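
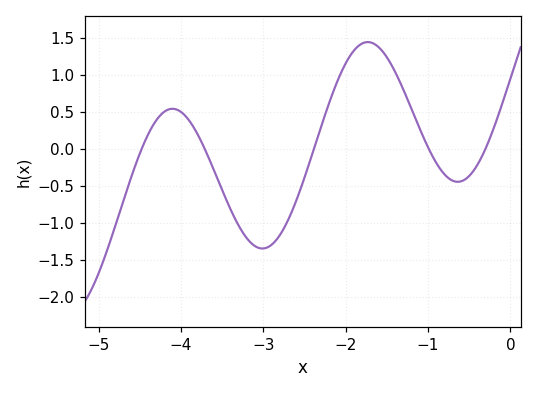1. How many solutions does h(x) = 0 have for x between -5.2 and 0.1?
5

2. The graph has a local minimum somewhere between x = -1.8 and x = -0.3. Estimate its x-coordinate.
-0.639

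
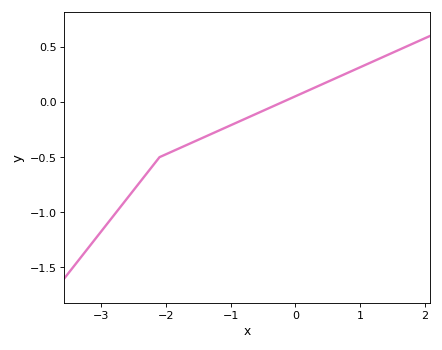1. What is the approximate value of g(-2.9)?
-1.1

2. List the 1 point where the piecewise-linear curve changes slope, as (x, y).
(-2.1, -0.5)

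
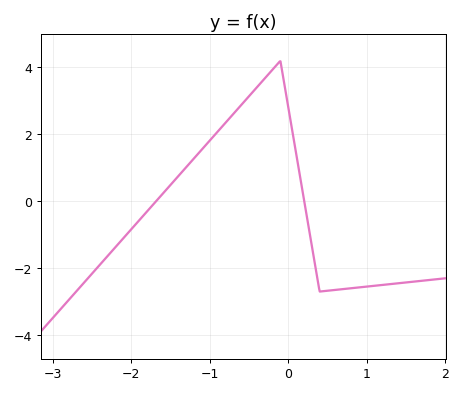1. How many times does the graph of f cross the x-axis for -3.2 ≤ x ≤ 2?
2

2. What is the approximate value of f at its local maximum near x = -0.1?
4.2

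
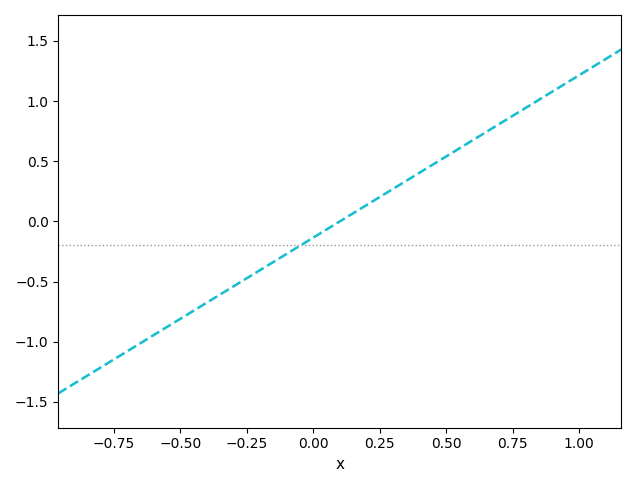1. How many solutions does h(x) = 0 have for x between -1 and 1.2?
1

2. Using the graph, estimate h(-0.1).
-0.25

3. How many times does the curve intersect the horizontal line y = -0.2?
1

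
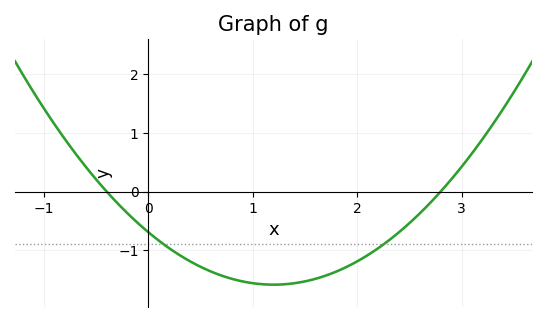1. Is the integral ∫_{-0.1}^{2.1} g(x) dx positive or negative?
negative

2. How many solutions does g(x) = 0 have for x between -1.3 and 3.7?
2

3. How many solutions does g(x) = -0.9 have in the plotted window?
2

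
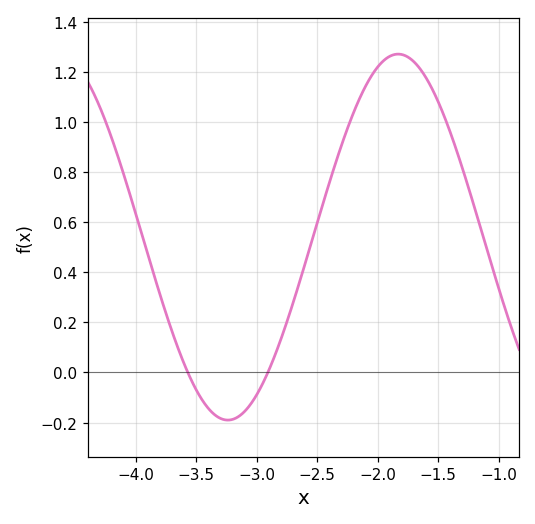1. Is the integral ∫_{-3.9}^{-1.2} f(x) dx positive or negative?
positive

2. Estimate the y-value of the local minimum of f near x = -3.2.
-0.19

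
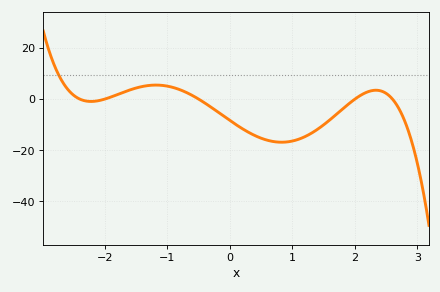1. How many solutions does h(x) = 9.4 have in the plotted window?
1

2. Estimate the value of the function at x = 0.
-8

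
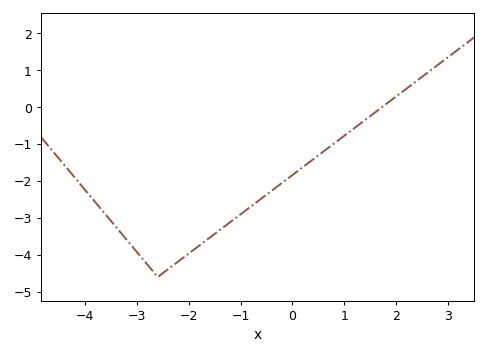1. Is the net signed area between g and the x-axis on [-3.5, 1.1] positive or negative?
negative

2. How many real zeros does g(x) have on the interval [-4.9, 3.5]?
1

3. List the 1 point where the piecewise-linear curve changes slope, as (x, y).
(-2.6, -4.6)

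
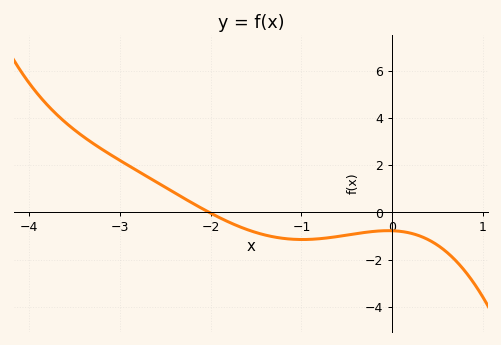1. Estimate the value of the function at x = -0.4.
-0.9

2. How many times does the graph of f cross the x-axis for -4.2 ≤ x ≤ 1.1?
1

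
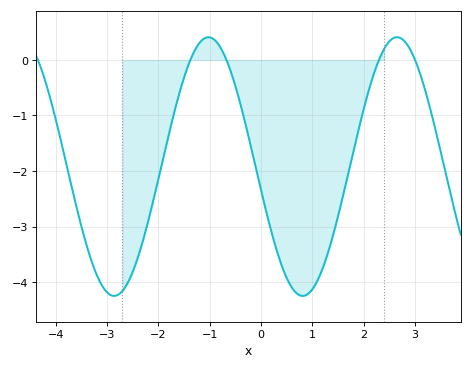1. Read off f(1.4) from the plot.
-3.2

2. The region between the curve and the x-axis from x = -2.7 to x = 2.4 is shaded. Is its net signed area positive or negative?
negative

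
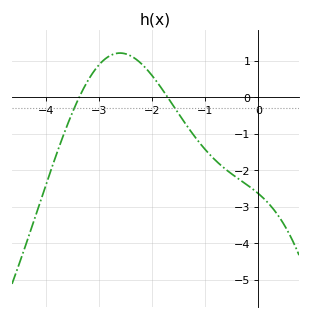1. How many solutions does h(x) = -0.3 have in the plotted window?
2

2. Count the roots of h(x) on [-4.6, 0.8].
2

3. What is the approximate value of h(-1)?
-1.44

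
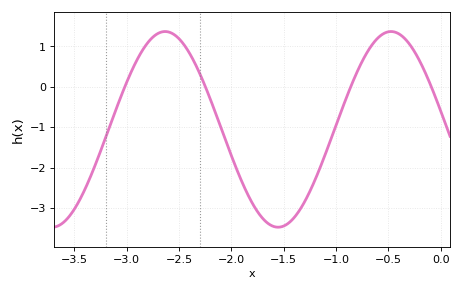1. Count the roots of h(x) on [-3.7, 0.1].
4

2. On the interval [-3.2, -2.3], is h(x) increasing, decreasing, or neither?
neither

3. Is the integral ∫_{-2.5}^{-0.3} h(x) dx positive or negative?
negative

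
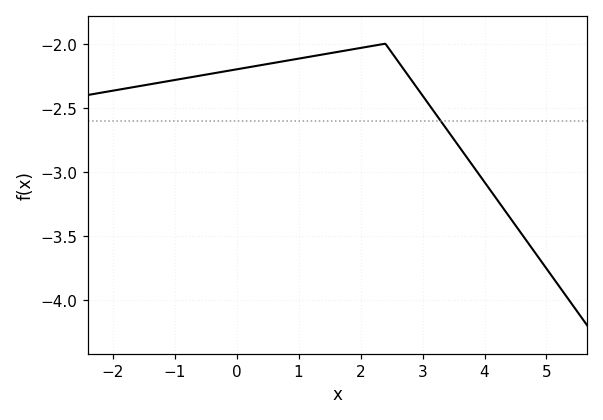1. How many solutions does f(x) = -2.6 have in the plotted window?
1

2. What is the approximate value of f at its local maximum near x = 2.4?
-2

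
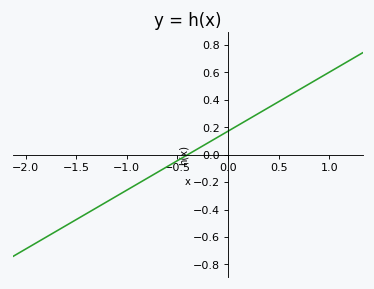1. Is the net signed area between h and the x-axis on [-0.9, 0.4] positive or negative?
positive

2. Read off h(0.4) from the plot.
0.34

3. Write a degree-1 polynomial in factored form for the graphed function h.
y = 0.43(x + 0.4)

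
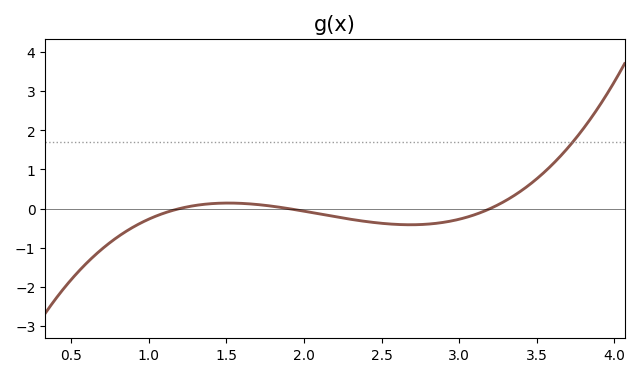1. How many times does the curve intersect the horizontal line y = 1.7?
1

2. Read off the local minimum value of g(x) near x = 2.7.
-0.4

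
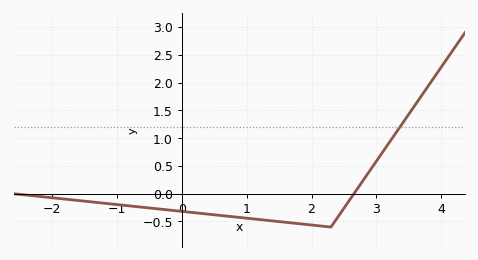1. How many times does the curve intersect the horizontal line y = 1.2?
1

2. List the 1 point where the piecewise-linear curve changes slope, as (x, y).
(2.3, -0.6)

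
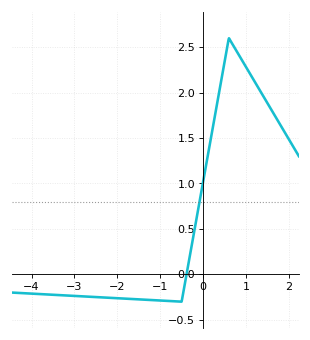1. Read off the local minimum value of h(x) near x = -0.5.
-0.3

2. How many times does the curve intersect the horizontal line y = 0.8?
1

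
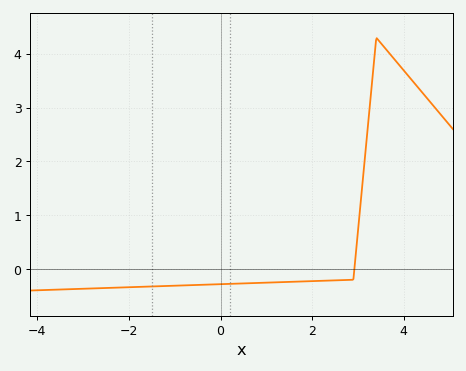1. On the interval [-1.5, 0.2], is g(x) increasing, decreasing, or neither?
increasing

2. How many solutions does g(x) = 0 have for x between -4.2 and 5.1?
1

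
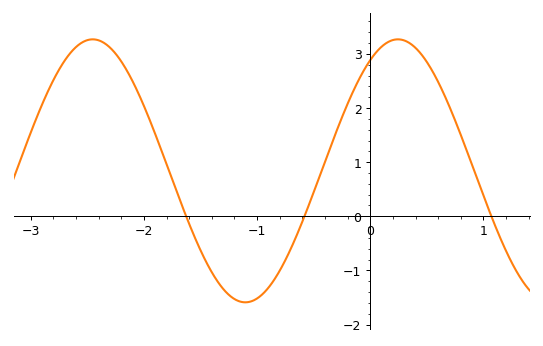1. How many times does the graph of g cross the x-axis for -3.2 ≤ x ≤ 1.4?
3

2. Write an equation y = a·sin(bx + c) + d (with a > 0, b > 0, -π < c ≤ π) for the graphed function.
y = 2.43sin(2.33x + 1) + 0.84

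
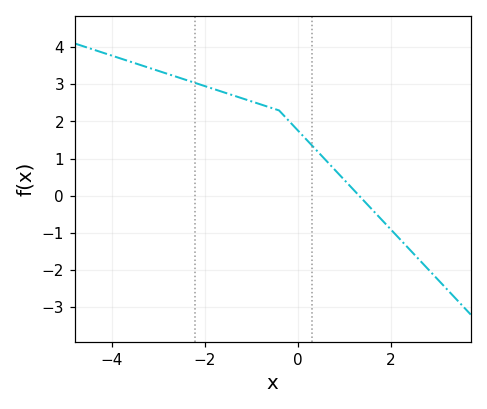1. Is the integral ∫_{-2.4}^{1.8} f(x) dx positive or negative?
positive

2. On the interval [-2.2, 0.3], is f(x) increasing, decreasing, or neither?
decreasing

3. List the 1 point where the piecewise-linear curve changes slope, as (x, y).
(-0.4, 2.3)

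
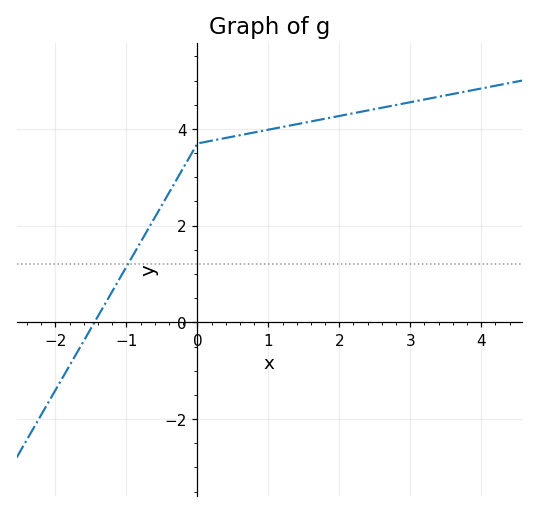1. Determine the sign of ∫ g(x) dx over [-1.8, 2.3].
positive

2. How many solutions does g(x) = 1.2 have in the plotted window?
1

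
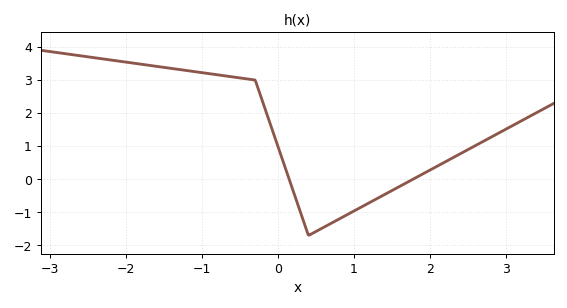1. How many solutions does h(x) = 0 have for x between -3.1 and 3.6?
2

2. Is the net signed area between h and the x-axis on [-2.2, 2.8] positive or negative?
positive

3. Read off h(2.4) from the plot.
0.8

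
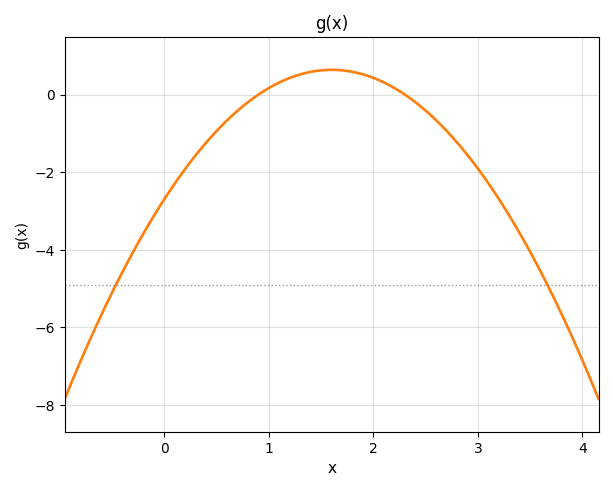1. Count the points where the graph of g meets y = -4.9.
2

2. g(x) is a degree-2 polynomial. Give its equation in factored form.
y = -1.3(x - 0.9)(x - 2.3)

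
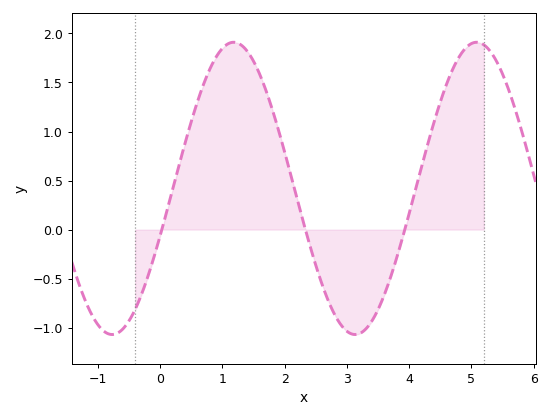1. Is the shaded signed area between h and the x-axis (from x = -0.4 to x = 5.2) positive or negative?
positive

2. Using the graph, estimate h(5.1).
1.9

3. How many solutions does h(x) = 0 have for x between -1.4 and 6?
3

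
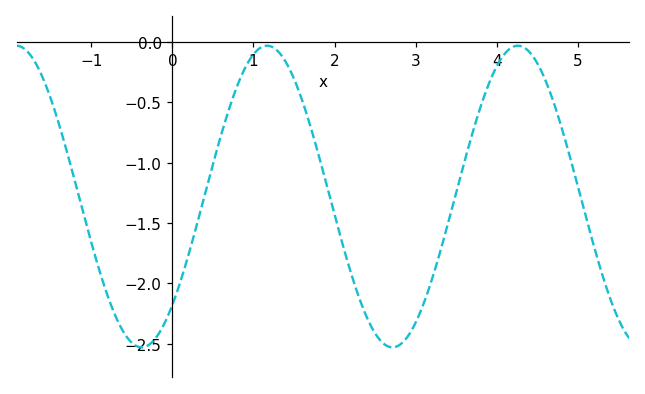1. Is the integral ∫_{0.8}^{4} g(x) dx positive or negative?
negative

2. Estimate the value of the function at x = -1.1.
-1.42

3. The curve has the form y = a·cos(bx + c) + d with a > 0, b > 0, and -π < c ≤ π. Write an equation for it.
y = 1.25cos(2.03x - 2.37) - 1.28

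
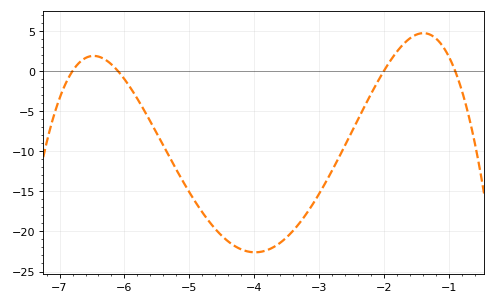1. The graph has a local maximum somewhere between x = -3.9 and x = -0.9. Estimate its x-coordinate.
-1.39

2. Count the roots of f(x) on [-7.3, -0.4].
4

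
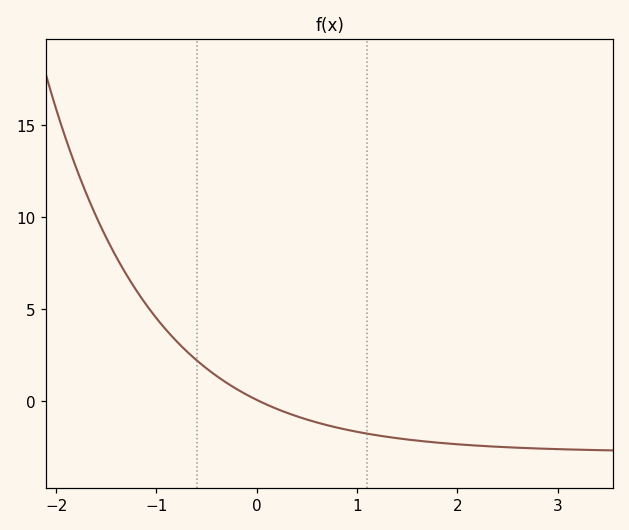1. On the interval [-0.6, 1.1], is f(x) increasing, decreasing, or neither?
decreasing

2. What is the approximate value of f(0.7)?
-1.3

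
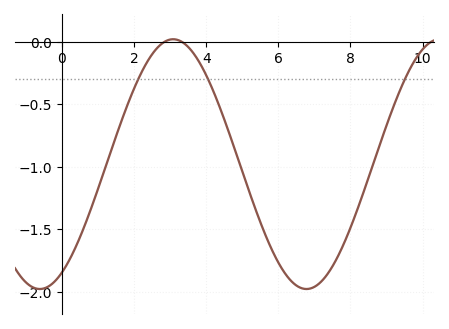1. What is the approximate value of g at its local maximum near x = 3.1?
0.02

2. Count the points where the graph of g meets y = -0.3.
3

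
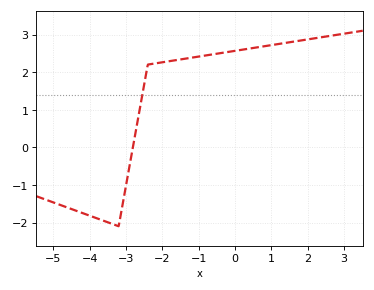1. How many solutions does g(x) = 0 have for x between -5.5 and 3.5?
1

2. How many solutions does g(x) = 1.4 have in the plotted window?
1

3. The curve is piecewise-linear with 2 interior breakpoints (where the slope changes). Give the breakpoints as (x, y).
(-3.2, -2.1); (-2.4, 2.2)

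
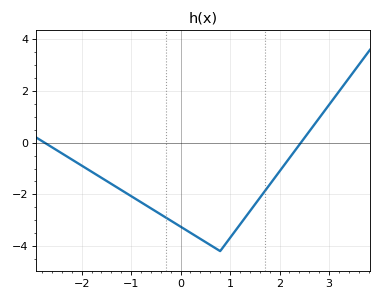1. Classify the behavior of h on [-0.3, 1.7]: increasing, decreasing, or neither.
neither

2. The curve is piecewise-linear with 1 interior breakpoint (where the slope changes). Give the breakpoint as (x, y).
(0.8, -4.2)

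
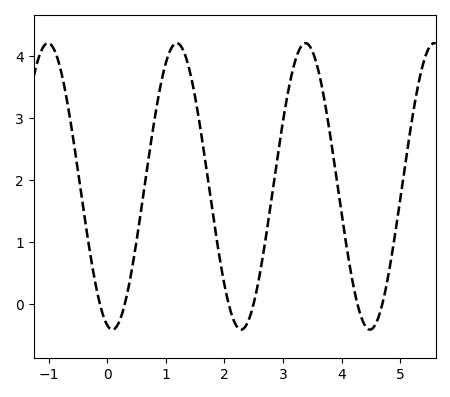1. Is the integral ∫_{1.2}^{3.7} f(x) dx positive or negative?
positive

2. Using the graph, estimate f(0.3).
0.003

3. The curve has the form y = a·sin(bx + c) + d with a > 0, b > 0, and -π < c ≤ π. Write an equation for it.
y = 2.31sin(2.86x - 1.82) + 1.9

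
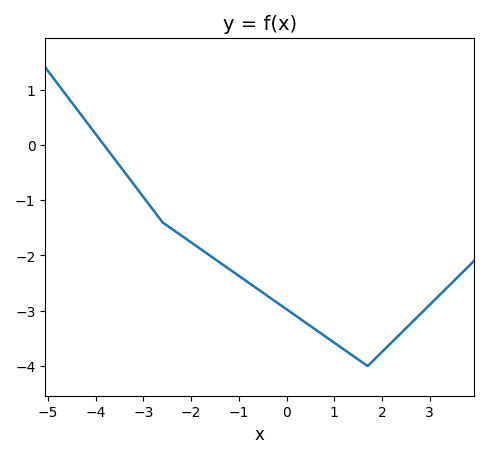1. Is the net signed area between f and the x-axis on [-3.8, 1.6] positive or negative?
negative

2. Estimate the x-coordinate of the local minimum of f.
1.7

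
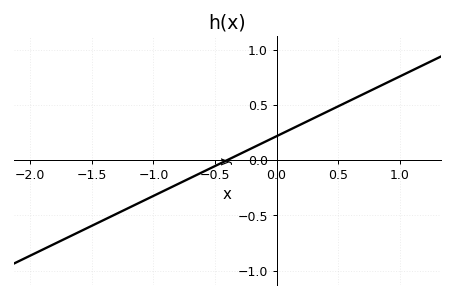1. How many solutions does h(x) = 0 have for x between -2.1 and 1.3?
1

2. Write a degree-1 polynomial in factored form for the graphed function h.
y = 0.54(x + 0.4)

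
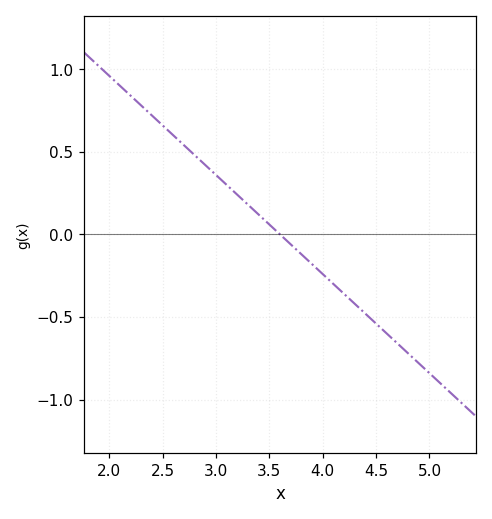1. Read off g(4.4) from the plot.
-0.5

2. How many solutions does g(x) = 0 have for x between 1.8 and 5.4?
1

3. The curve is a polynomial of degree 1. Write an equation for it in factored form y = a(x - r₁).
y = -0.6(x - 3.6)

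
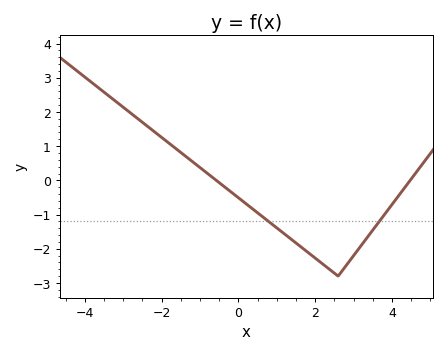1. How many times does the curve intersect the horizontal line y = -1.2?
2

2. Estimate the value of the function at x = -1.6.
0.9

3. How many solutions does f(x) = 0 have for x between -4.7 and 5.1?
2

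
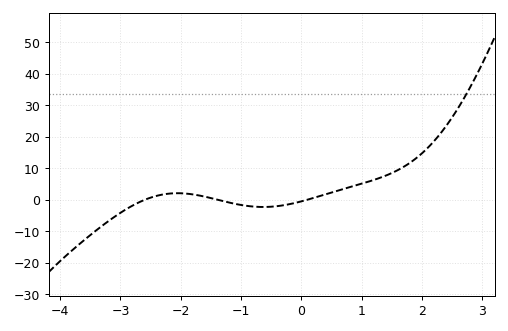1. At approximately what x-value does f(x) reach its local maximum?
-2.05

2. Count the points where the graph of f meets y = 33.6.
1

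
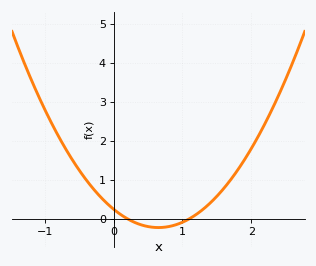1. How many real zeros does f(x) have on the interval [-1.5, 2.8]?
2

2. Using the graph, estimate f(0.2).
0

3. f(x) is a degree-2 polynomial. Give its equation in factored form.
y = 1.11(x - 0.2)(x - 1.1)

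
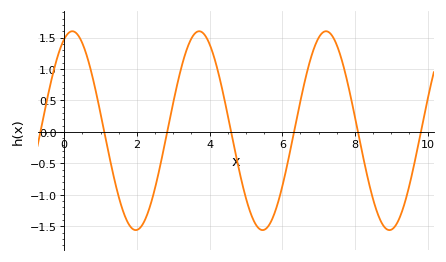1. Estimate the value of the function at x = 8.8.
-1.5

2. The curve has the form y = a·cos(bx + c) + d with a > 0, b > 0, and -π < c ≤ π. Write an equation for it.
y = 1.58cos(1.8x - 0.402) + 0.02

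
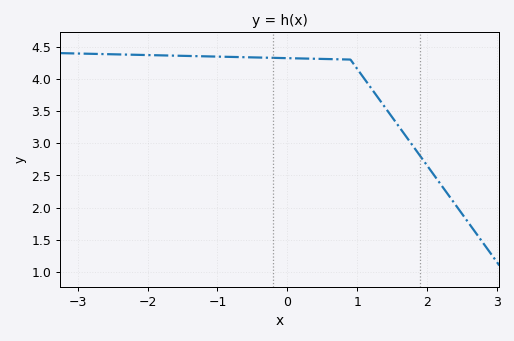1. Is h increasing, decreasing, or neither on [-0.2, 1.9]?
decreasing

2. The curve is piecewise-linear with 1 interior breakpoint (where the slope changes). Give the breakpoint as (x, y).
(0.9, 4.3)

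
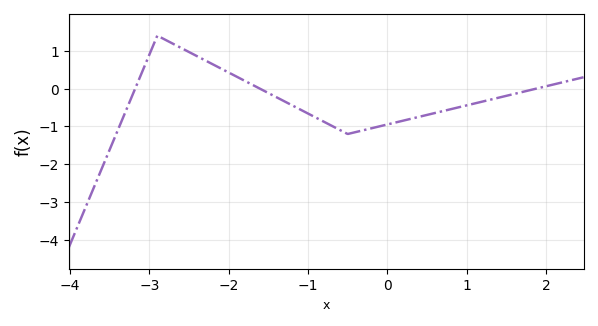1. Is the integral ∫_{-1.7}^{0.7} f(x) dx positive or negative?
negative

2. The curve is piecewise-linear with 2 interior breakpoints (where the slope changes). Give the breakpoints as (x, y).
(-2.9, 1.4); (-0.5, -1.2)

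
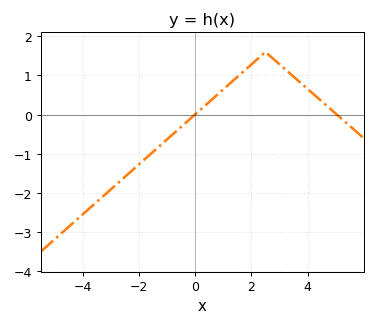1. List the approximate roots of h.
-0.007, 5.04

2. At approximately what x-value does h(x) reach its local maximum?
2.5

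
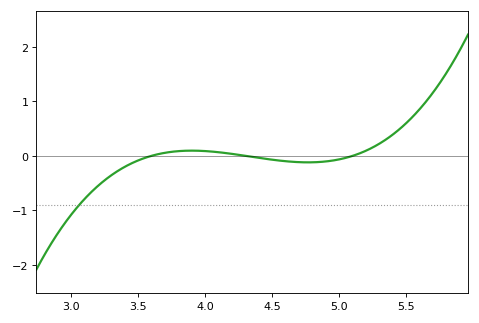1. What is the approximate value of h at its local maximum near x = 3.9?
0.1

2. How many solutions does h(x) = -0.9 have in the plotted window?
1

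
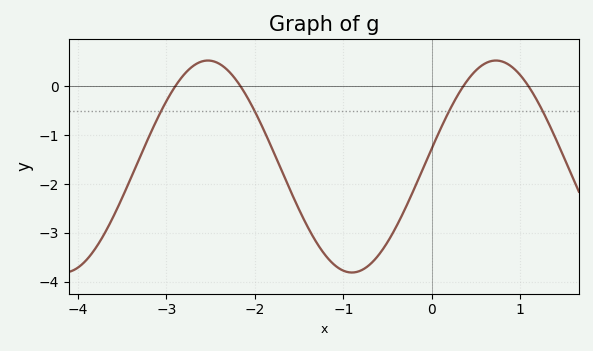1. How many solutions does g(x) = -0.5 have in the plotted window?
4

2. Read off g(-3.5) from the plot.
-2.3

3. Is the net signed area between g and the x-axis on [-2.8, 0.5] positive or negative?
negative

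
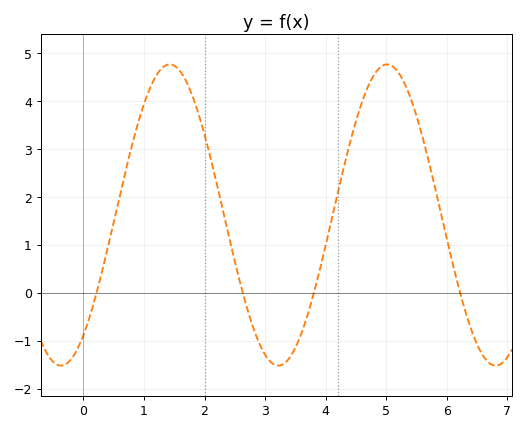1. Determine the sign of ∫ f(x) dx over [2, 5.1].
positive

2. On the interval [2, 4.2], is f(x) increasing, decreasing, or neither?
neither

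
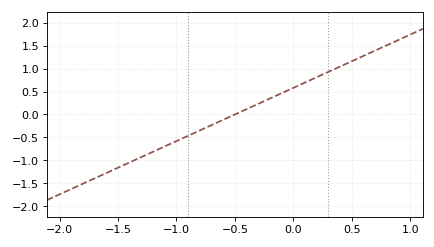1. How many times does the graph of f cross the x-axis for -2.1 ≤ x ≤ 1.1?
1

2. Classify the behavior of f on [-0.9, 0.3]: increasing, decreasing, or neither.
increasing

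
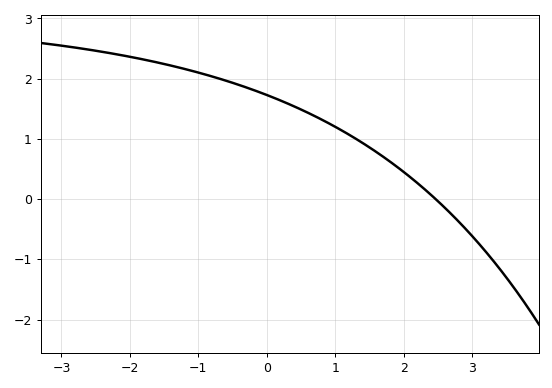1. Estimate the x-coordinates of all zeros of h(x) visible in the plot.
2.47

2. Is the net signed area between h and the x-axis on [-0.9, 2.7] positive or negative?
positive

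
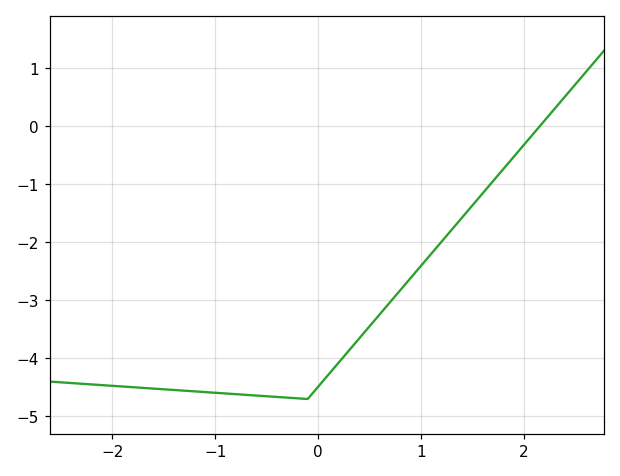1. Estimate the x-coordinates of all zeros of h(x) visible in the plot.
2.16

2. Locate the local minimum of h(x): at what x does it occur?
-0.102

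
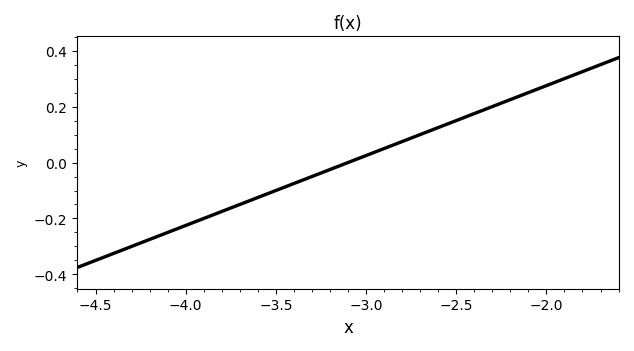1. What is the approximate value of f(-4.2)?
-0.275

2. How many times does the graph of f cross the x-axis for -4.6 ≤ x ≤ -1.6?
1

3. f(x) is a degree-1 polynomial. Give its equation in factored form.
y = 0.25(x + 3.1)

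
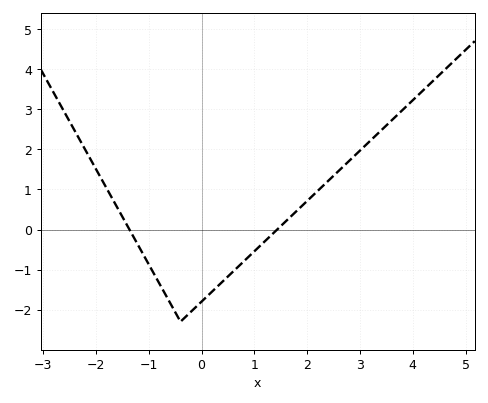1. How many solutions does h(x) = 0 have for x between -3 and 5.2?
2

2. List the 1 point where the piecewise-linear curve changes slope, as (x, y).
(-0.4, -2.3)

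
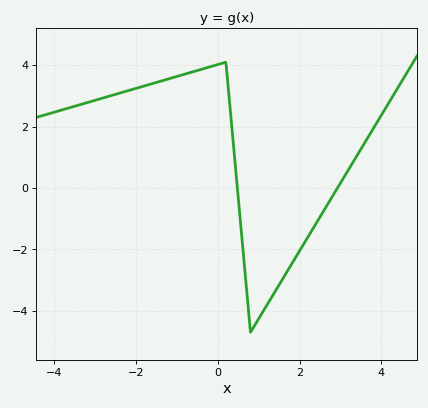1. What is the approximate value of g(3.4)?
1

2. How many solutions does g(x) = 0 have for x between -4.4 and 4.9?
2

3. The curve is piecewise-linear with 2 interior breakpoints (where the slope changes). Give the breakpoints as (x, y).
(0.2, 4.1); (0.8, -4.7)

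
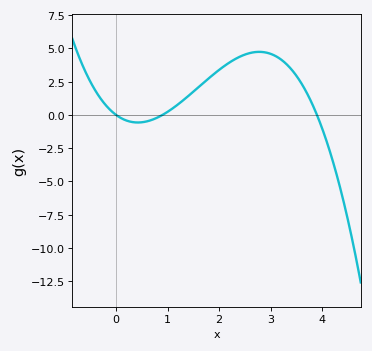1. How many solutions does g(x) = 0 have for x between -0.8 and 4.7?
3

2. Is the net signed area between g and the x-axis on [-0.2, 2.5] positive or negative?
positive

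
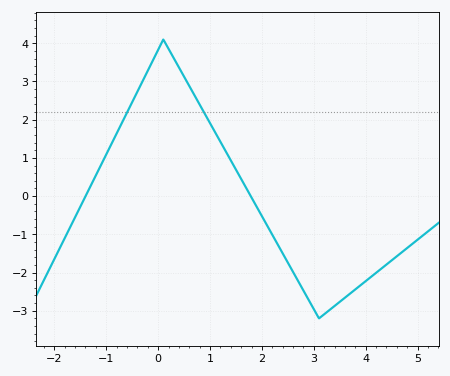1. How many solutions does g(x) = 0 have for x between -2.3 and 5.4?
2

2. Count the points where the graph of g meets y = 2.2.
2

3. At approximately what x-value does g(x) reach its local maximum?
0.098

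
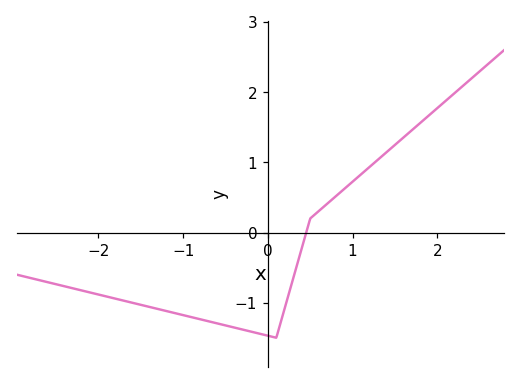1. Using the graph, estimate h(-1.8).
-0.942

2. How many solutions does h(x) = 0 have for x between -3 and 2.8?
1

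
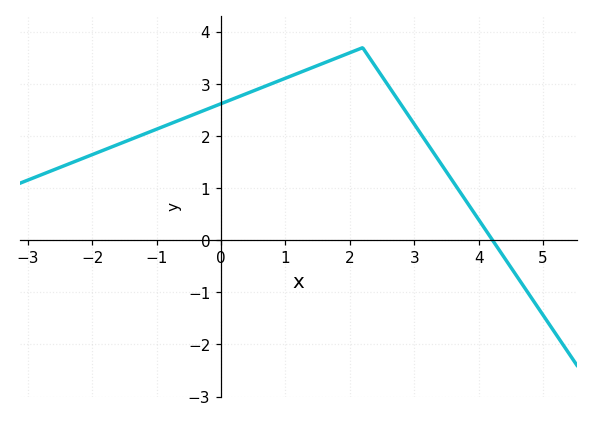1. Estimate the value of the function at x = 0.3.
2.8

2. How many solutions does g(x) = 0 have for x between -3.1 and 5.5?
1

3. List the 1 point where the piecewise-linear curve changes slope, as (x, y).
(2.2, 3.7)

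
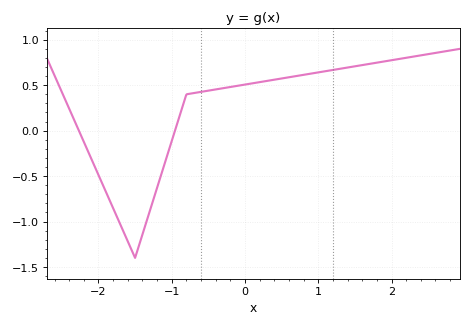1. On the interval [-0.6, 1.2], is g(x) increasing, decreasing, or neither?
increasing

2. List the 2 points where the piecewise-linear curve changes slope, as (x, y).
(-1.5, -1.4); (-0.8, 0.4)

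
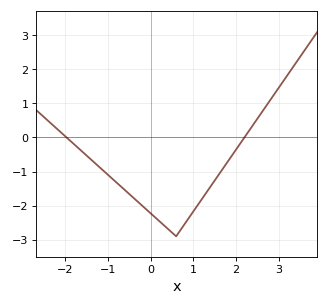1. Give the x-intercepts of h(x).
-2, 2.2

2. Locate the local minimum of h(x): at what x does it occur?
0.6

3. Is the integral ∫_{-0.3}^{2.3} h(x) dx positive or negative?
negative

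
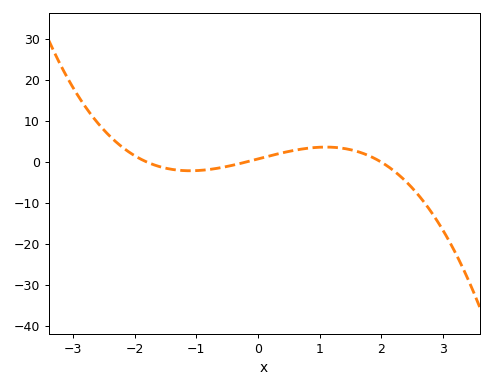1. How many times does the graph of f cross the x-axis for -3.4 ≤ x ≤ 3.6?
3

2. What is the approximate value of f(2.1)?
-0.969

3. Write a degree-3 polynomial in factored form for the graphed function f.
y = -1.08(x + 1.8)(x + 0.2)(x - 2)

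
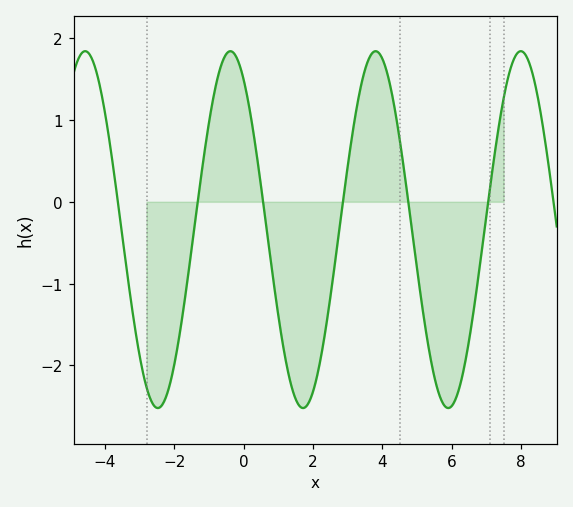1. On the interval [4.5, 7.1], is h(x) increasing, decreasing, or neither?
neither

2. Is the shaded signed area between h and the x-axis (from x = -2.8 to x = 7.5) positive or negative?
negative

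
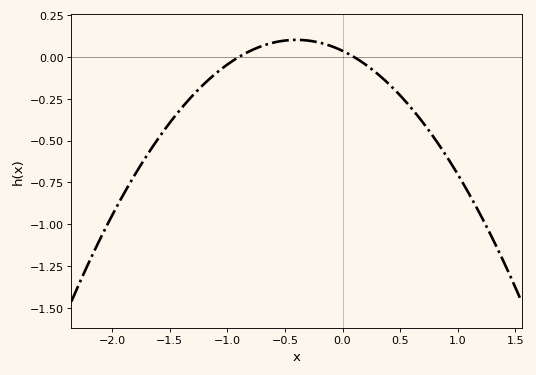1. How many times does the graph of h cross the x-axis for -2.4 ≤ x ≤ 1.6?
2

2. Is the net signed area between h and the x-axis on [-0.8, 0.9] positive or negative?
negative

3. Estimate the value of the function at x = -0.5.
0.1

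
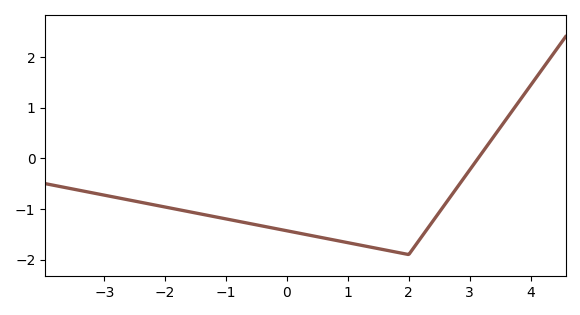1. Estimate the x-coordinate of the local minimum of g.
2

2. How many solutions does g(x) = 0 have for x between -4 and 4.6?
1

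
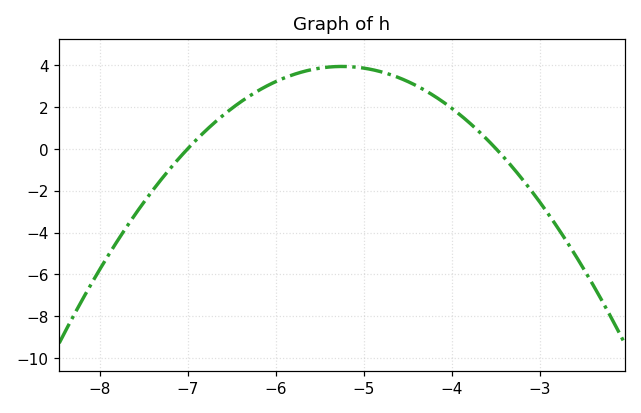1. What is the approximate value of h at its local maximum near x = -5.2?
3.92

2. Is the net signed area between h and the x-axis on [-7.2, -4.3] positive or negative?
positive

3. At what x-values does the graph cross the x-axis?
-7, -3.5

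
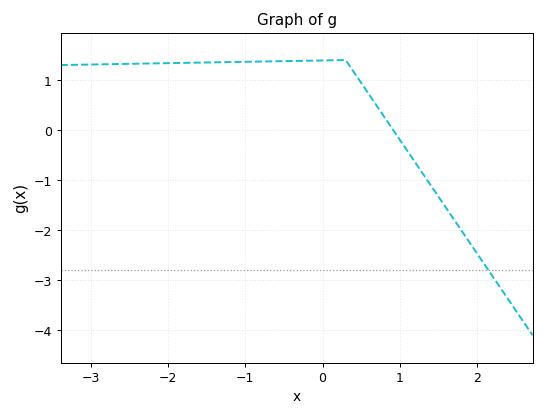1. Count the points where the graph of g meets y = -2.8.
1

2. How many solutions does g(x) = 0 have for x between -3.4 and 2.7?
1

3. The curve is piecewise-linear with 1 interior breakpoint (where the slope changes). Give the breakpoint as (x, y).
(0.3, 1.4)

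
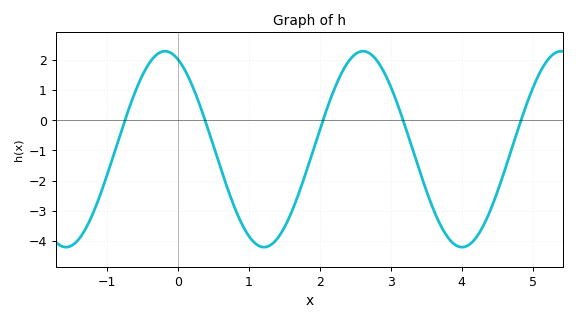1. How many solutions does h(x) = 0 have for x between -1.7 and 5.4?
5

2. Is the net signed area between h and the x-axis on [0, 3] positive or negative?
negative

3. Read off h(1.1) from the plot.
-4.1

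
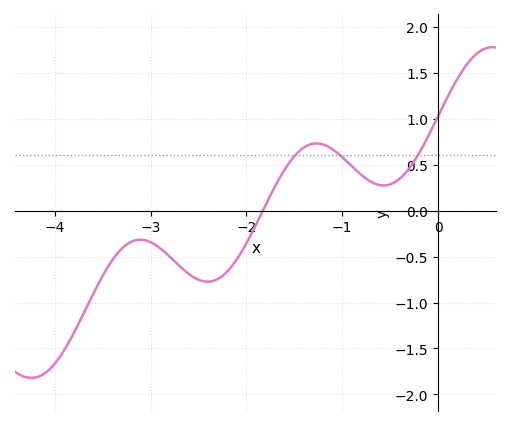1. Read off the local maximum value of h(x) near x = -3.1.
-0.316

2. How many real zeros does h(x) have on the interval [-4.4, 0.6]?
1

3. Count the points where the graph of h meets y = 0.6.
3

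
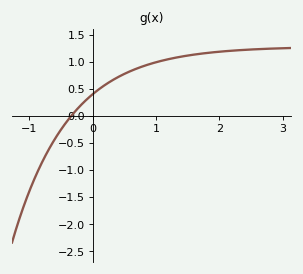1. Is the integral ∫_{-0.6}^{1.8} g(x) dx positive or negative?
positive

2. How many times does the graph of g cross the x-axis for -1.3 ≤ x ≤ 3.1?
1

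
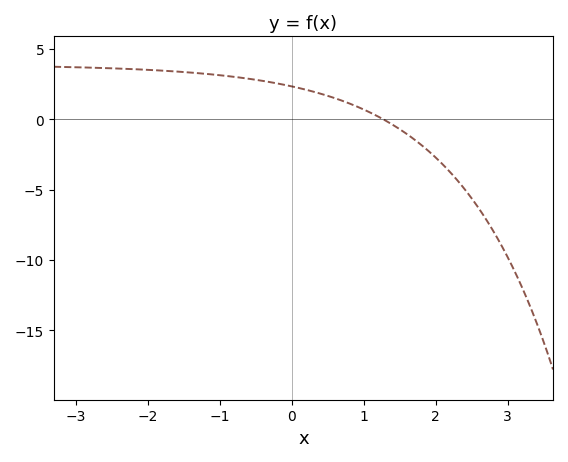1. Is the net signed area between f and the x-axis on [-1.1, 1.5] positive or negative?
positive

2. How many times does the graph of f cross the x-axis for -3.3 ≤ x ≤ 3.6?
1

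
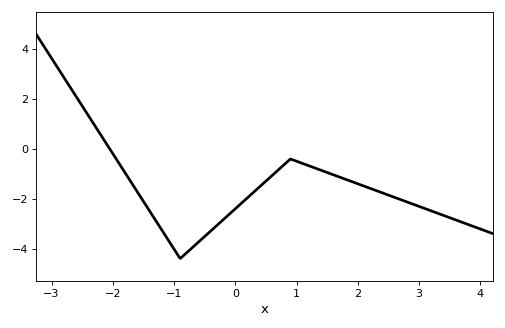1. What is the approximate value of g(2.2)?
-1.58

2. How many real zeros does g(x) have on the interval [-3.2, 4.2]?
1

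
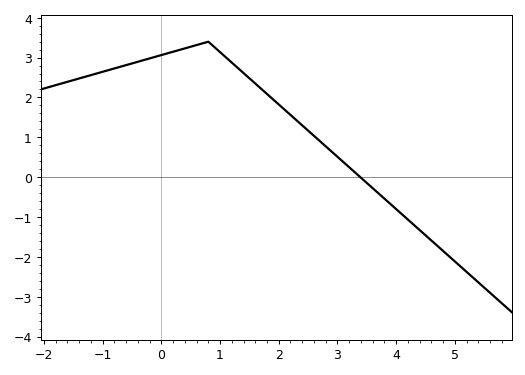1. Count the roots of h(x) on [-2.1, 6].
1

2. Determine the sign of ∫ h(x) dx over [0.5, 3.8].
positive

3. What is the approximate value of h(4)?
-0.8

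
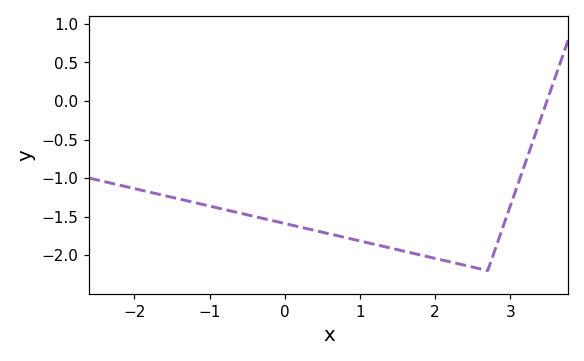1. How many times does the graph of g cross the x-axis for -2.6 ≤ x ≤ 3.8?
1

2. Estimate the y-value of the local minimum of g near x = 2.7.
-2.2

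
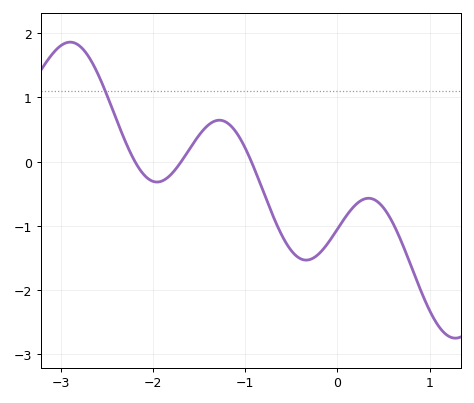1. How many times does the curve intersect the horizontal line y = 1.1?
1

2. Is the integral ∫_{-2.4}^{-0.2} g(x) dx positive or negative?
negative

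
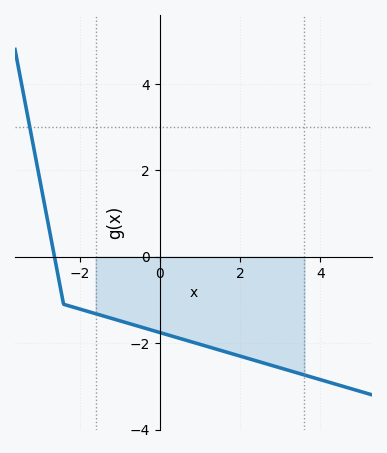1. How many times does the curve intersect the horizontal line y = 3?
1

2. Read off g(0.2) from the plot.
-1.8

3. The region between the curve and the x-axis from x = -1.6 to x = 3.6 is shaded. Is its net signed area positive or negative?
negative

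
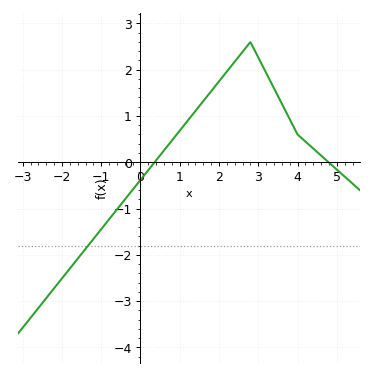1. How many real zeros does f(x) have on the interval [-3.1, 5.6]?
2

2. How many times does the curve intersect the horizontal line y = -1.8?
1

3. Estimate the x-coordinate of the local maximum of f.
2.8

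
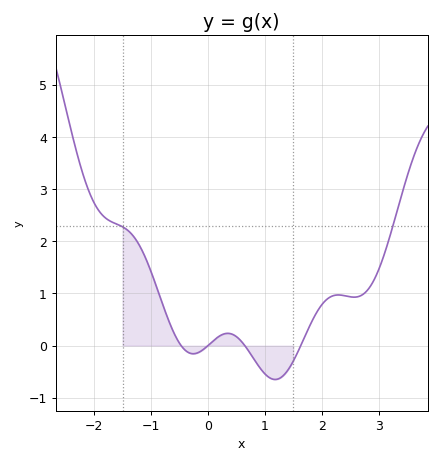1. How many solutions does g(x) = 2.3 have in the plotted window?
2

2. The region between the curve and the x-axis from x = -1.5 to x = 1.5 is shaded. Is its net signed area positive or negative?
positive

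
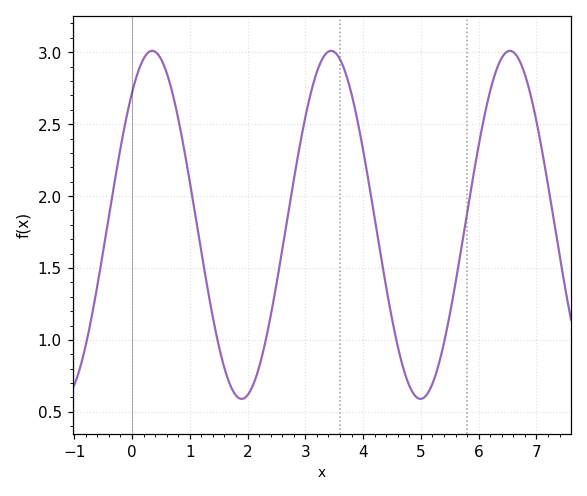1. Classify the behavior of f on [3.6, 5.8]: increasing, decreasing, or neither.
neither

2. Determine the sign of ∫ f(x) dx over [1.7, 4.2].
positive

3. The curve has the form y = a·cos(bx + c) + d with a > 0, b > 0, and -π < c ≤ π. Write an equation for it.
y = 1.21cos(2.03x - 0.712) + 1.8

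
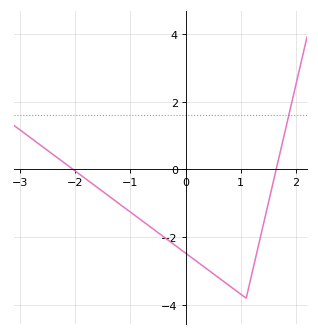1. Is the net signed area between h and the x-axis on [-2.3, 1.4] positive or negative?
negative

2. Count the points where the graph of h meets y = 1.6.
1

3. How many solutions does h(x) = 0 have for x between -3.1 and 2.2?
2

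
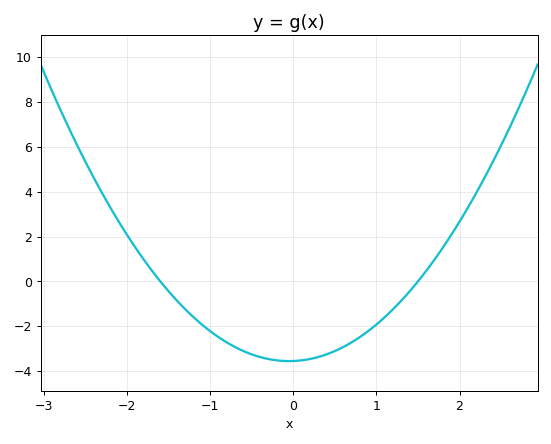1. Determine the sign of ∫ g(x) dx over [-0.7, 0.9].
negative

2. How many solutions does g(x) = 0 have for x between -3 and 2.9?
2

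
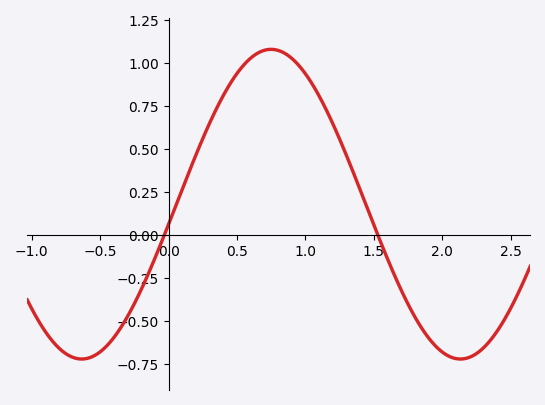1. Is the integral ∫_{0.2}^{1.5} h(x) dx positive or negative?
positive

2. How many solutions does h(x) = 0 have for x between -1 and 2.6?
2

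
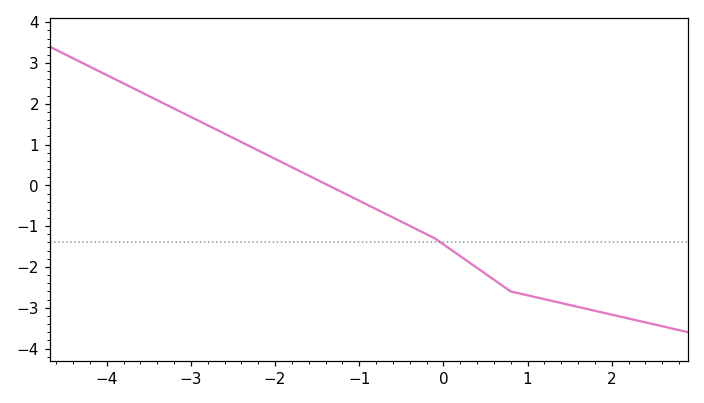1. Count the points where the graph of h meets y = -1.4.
1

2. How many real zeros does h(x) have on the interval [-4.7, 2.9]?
1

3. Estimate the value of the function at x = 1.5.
-2.9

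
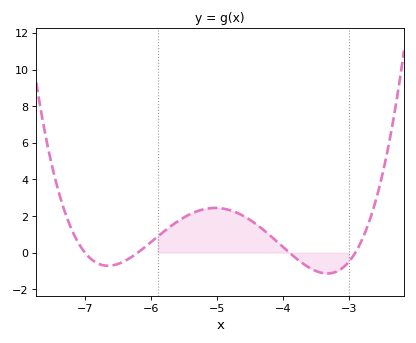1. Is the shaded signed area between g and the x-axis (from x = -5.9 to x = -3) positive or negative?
positive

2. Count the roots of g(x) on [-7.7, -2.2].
4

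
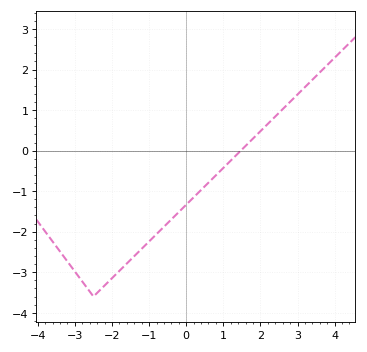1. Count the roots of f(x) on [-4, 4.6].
1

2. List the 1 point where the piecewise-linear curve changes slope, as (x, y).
(-2.5, -3.6)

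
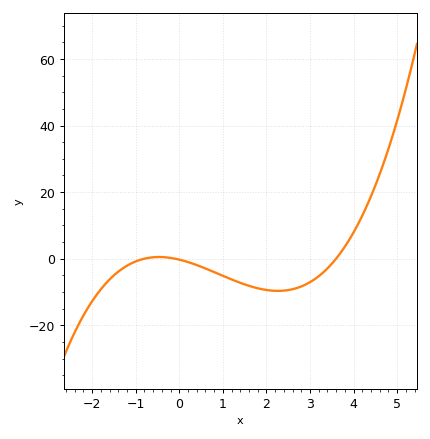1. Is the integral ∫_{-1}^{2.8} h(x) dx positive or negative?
negative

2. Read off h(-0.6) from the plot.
0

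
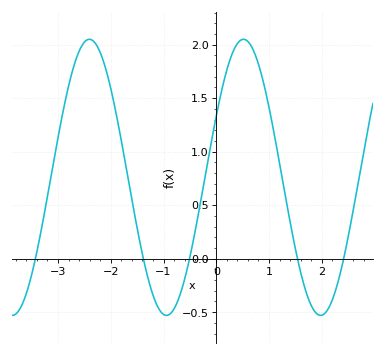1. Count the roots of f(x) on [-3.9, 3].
5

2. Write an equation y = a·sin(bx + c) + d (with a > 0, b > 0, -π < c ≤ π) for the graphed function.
y = 1.29sin(2.1x + 0.46) + 0.76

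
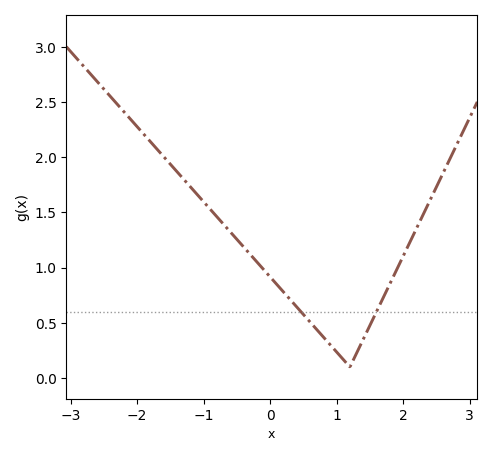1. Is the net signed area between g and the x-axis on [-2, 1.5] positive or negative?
positive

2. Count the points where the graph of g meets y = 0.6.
2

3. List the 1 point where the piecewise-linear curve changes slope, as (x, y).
(1.2, 0.1)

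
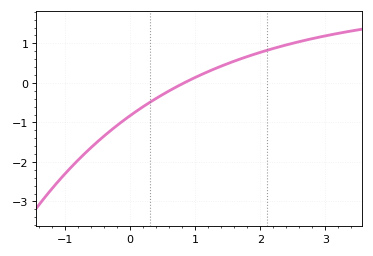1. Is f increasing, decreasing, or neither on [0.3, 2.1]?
increasing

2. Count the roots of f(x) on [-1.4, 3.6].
1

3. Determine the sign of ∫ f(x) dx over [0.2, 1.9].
positive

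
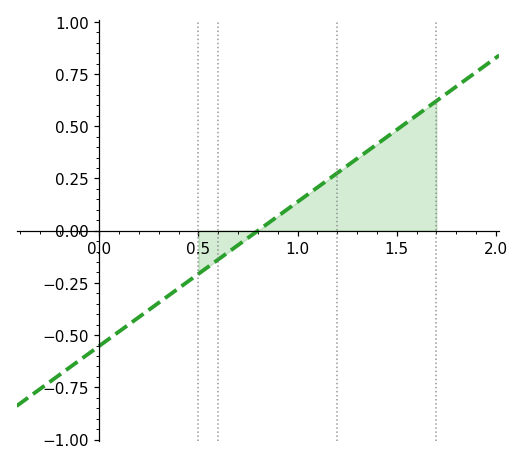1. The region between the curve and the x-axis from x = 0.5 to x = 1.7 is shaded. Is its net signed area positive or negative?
positive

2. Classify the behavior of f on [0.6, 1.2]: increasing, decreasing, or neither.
increasing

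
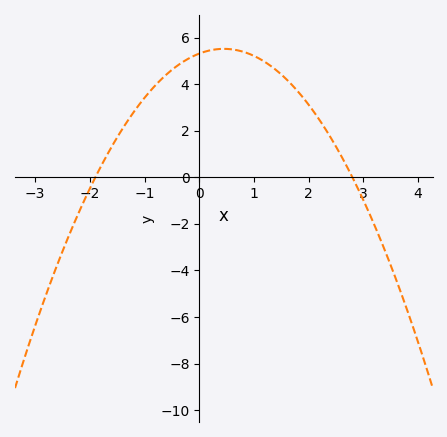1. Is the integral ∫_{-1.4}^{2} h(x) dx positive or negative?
positive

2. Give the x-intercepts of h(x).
-1.9, 2.8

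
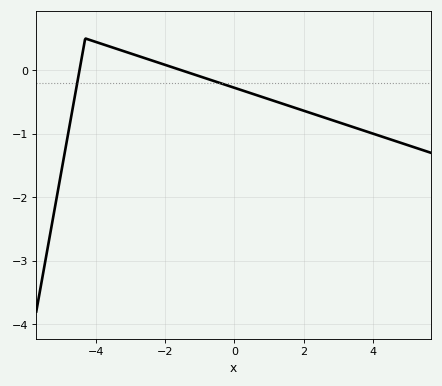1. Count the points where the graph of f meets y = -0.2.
2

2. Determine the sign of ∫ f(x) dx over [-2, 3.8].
negative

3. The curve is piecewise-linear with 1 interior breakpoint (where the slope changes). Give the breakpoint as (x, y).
(-4.3, 0.5)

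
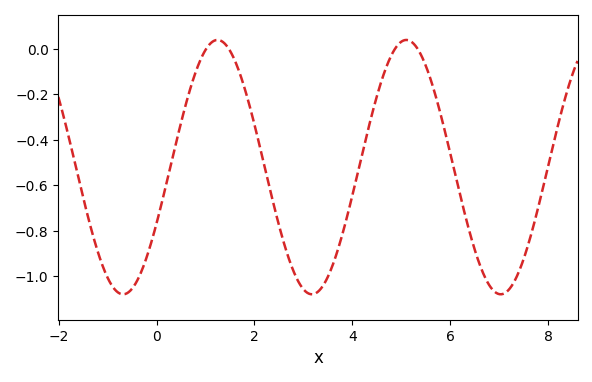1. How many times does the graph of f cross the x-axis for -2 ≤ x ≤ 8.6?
4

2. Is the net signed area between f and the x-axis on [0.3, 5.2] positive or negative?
negative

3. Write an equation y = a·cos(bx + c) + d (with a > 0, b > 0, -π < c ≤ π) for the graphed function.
y = 0.56cos(1.63x - 2.03) - 0.52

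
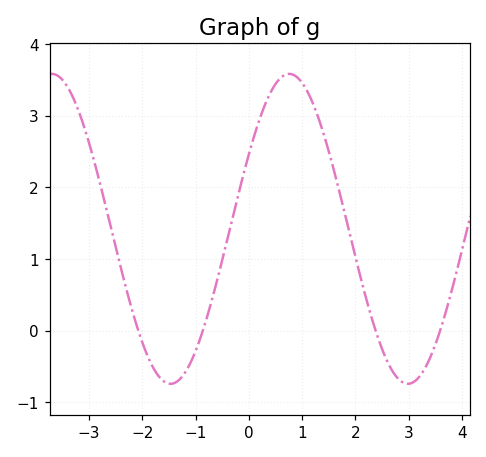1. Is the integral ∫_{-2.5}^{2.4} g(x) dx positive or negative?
positive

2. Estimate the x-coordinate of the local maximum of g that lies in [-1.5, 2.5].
0.758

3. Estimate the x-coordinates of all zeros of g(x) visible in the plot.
-2.07, -0.864, 2.38, 3.59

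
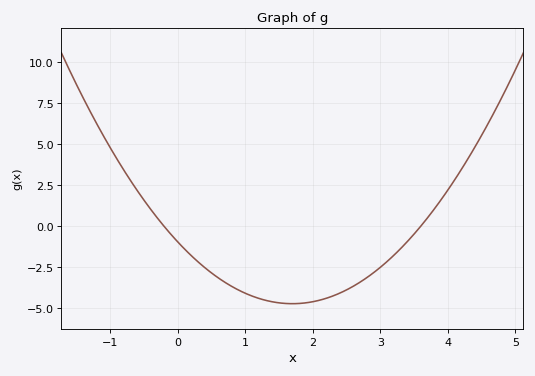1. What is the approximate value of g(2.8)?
-3.2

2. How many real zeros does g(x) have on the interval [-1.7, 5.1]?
2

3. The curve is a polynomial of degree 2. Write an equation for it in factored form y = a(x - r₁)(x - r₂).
y = 1.31(x + 0.2)(x - 3.6)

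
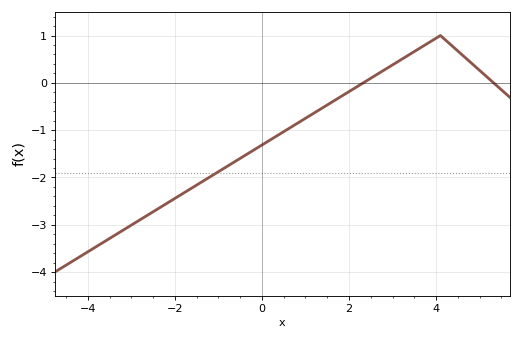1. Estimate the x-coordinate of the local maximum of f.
4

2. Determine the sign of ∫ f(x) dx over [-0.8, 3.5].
negative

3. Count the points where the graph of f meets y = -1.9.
1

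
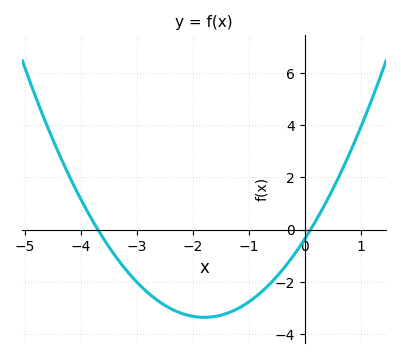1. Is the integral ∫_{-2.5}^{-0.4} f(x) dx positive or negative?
negative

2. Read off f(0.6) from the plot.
2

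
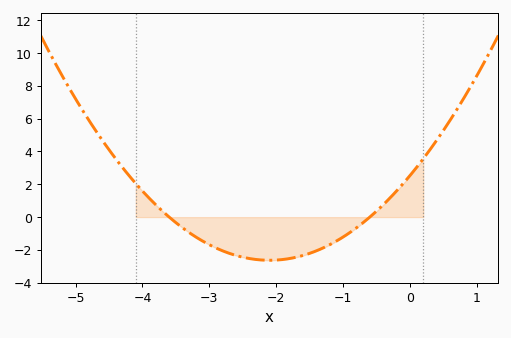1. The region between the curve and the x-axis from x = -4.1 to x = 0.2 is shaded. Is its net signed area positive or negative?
negative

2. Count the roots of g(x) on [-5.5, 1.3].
2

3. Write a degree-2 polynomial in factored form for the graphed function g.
y = 1.17(x + 3.6)(x + 0.6)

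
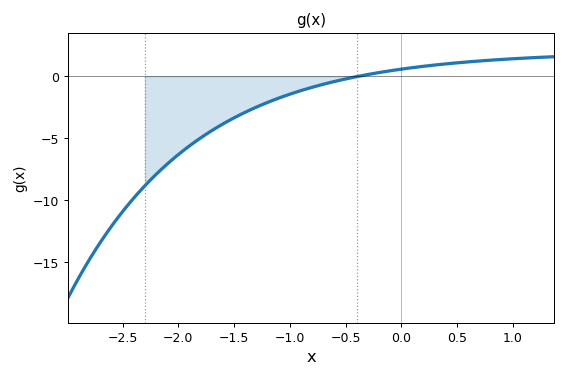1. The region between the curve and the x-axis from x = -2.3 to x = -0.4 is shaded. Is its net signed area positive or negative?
negative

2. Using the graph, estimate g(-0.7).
-0.5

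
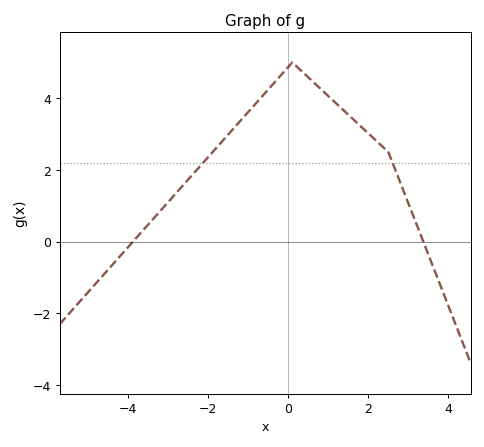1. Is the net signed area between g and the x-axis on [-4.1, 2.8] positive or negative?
positive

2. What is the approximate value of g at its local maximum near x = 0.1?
5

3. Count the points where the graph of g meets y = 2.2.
2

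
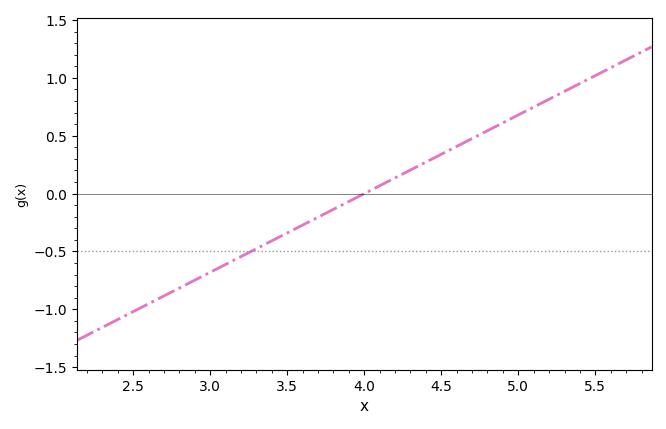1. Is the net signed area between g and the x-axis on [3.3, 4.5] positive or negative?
negative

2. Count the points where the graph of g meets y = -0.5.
1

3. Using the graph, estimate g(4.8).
0.55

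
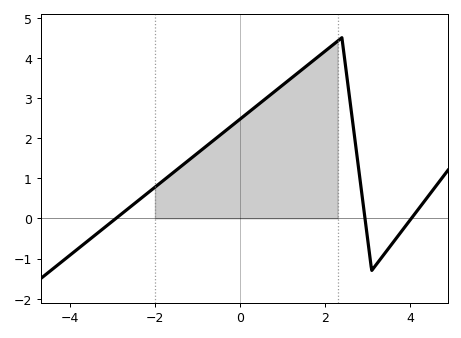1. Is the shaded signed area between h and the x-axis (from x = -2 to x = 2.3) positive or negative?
positive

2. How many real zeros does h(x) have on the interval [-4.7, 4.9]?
3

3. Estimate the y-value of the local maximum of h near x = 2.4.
4.5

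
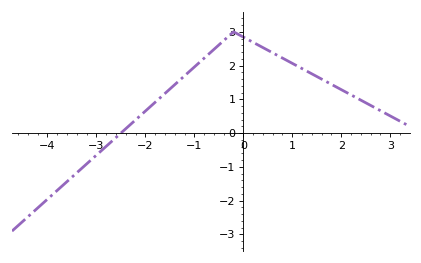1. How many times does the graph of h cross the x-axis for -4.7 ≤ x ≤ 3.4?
1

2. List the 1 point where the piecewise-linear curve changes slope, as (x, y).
(-0.2, 3)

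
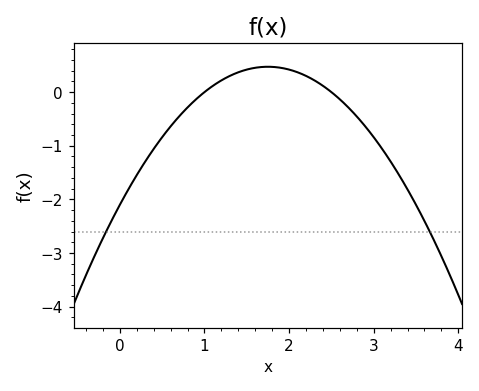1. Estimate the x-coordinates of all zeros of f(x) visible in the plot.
1, 2.5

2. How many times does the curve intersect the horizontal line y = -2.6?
2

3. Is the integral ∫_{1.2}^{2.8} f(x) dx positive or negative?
positive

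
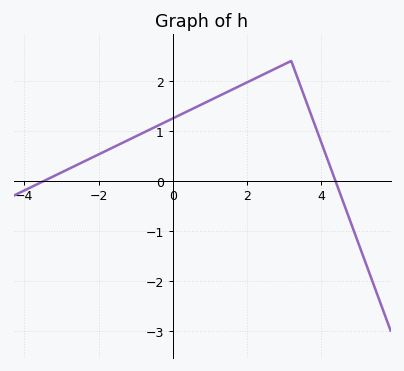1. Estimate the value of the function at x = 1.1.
1.6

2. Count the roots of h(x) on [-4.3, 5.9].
2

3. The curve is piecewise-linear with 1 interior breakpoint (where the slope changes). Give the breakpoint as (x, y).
(3.2, 2.4)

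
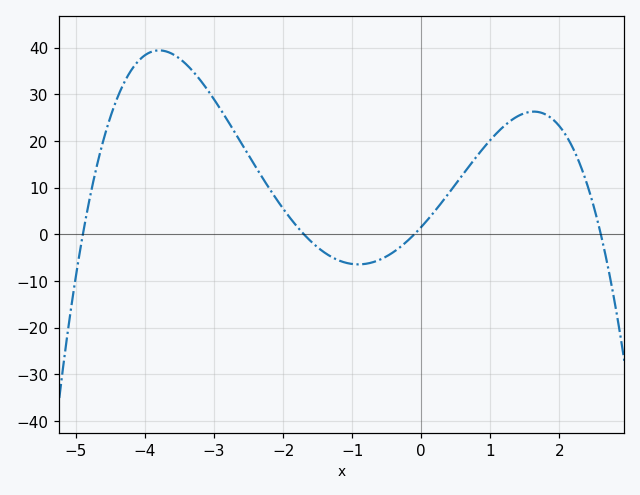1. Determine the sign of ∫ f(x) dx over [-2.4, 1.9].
positive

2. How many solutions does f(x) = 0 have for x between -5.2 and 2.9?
4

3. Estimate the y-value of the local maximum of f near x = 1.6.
26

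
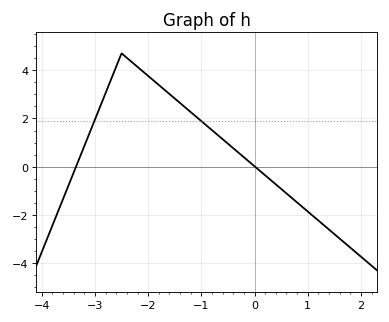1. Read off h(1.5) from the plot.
-2.79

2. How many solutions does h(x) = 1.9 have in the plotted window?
2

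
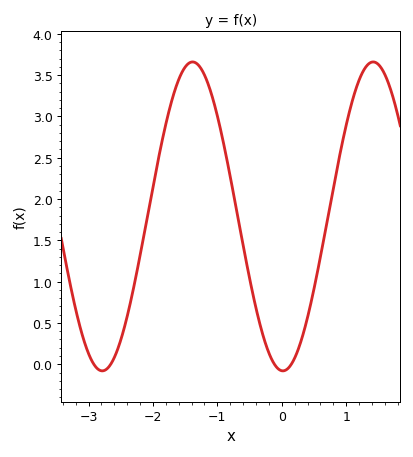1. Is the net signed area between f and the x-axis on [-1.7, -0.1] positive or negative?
positive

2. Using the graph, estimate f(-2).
2.15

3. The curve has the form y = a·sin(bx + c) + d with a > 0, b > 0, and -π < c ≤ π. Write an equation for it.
y = 1.87sin(2.24x - 1.61) + 1.79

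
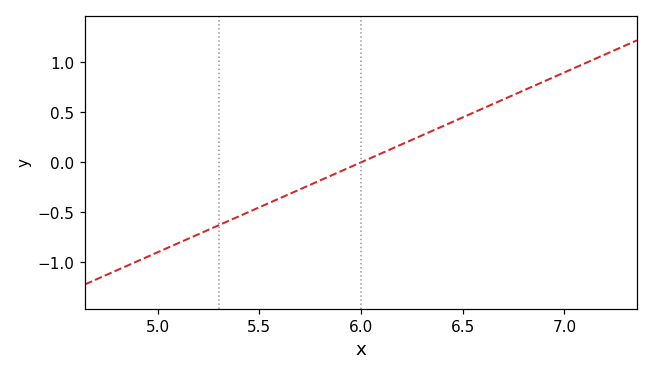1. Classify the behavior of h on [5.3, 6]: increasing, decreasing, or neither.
increasing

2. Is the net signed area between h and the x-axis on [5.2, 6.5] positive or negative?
negative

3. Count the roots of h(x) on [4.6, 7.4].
1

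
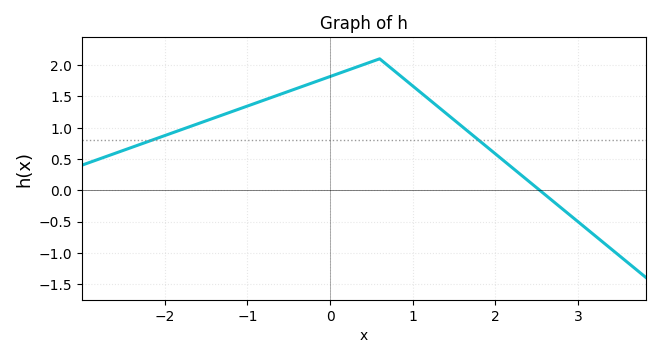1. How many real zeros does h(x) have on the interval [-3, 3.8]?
1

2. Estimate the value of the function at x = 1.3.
1.35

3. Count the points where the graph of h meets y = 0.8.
2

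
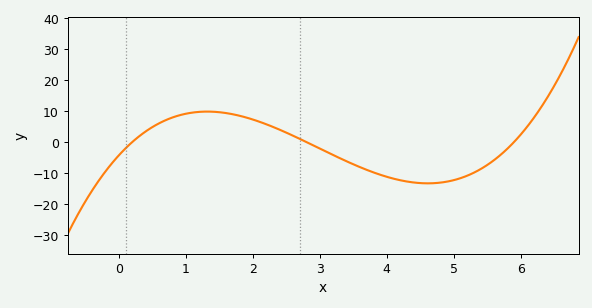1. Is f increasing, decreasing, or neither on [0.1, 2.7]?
neither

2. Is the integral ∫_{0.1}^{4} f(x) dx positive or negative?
positive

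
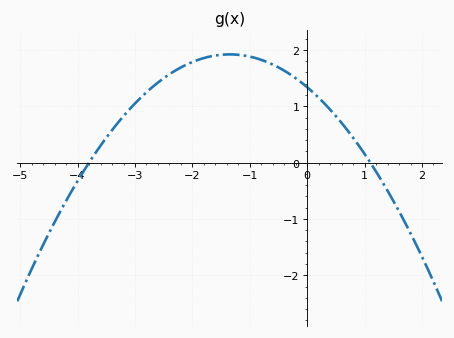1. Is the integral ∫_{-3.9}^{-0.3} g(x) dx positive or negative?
positive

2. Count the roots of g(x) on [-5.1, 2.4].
2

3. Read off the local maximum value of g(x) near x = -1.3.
1.9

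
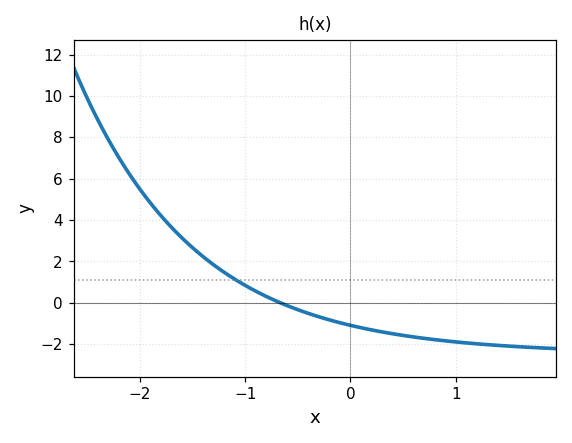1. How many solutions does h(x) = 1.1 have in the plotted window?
1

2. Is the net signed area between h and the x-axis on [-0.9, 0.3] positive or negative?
negative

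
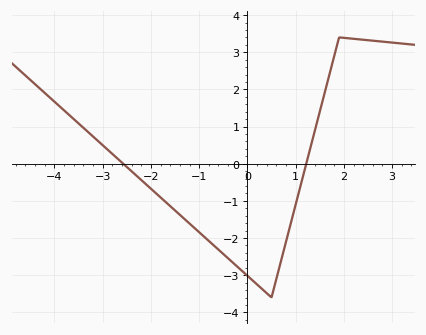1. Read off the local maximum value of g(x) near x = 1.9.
3.4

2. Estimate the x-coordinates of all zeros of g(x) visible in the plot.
-2.6, 1.2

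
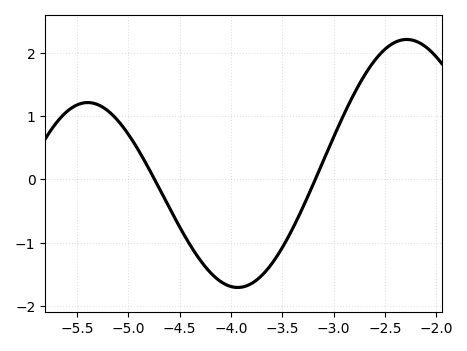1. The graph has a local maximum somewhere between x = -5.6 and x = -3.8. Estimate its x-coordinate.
-5.4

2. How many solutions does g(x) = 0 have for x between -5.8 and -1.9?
2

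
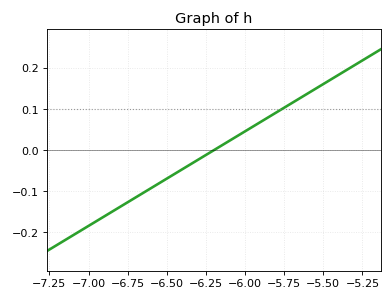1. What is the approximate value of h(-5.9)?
0.07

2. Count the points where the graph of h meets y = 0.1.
1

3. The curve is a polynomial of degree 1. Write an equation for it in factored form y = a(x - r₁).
y = 0.23(x + 6.2)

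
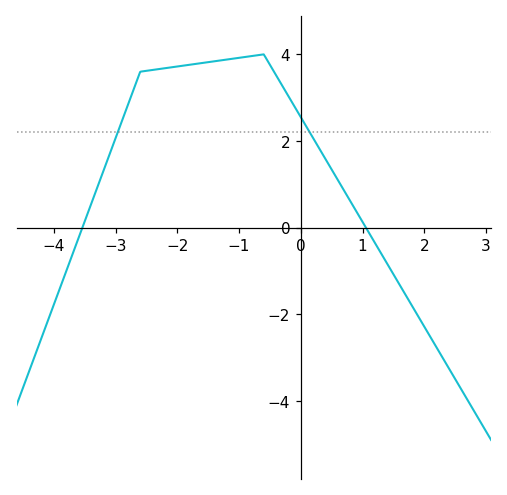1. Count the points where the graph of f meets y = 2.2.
2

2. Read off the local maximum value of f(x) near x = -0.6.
4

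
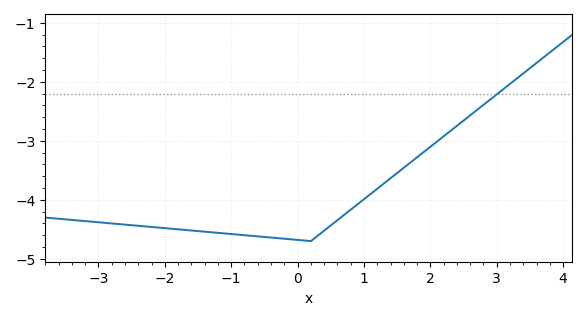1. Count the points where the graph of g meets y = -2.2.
1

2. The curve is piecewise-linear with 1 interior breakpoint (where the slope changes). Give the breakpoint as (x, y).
(0.2, -4.7)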